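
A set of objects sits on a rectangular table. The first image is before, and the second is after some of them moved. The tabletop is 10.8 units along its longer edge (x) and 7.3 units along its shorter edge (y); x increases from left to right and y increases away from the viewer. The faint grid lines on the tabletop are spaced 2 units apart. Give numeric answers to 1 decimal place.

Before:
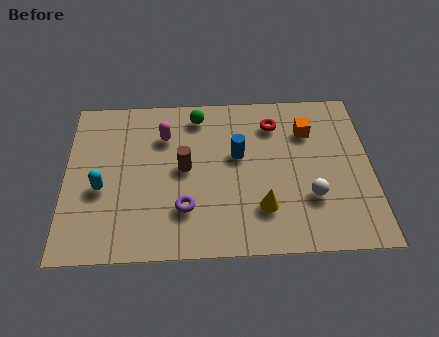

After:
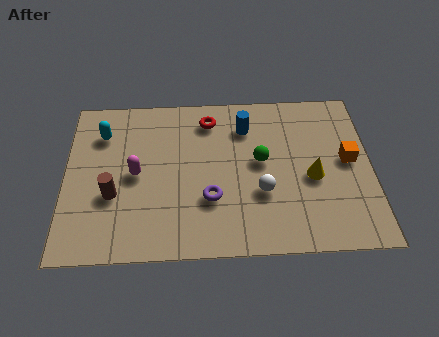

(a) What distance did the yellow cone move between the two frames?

2.2

The yellow cone was near (6.9, 1.9) before and (8.7, 3.2) after, so it travelled √(1.8² + 1.3²) ≈ 2.2 units.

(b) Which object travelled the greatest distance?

the green sphere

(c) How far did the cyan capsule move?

2.5

From (1.3, 3.0) to (1.3, 5.5), the cyan capsule covered √(0.0² + 2.5²) ≈ 2.5 units.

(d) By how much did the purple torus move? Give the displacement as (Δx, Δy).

(0.9, 0.4)

The purple torus started near (4.2, 2.0) and ended near (5.1, 2.4).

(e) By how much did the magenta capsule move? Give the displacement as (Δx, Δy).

(-1.0, -1.7)

The magenta capsule started near (3.5, 5.3) and ended near (2.5, 3.6).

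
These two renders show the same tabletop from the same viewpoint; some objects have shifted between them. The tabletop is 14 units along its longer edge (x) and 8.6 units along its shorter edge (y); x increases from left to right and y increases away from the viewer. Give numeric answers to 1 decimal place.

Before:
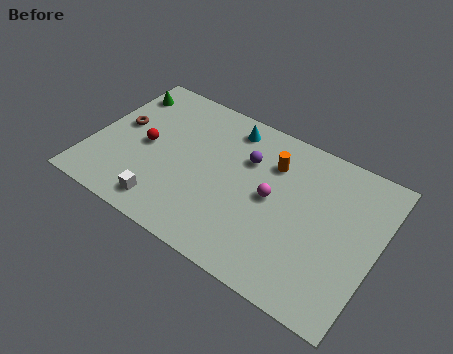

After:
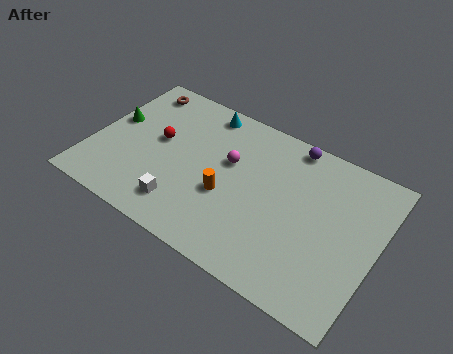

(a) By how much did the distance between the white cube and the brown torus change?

+2.1

The distance was about 4.5 in the first image and 6.6 in the second, so they moved 2.1 units further apart.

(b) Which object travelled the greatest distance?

the orange cylinder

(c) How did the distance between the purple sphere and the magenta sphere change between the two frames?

+1.6

Before: roughly 2.1 units apart; after: 3.7. That's 1.6 units further apart.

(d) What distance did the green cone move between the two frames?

2.0

From (0.9, 6.9) to (0.8, 4.9), the green cone covered √(0.1² + 2.0²) ≈ 2.0 units.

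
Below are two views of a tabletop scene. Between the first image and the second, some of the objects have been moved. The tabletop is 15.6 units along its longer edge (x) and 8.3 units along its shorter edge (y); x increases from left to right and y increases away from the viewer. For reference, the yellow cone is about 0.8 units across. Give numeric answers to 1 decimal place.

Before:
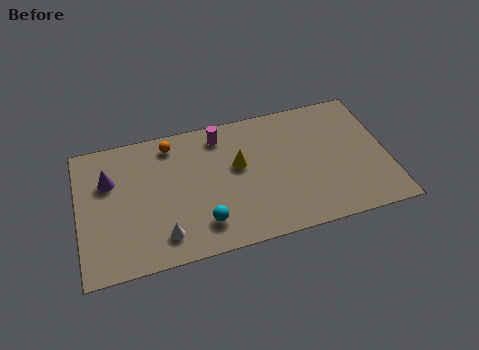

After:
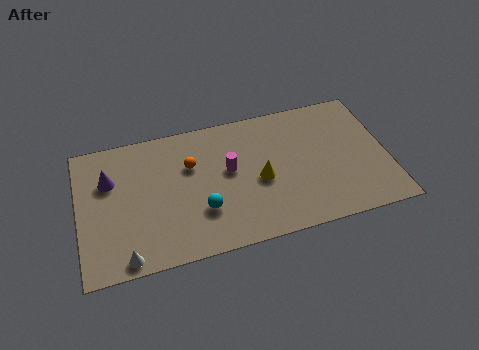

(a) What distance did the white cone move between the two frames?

2.1

The white cone moved from about (4.1, 1.6) to (2.2, 0.8), a distance of √(1.9² + 0.8²) ≈ 2.1.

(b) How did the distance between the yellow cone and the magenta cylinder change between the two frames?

-0.4

The distance was about 2.2 in the first image and 1.8 in the second, so they moved 0.4 units closer together.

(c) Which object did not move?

the purple cone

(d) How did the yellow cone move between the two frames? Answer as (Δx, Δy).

(1.0, -1.2)

The yellow cone started near (8.1, 4.9) and ended near (9.1, 3.7).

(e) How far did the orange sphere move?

1.8

The orange sphere was near (4.8, 7.1) before and (5.7, 5.5) after, so it travelled √(0.9² + 1.6²) ≈ 1.8 units.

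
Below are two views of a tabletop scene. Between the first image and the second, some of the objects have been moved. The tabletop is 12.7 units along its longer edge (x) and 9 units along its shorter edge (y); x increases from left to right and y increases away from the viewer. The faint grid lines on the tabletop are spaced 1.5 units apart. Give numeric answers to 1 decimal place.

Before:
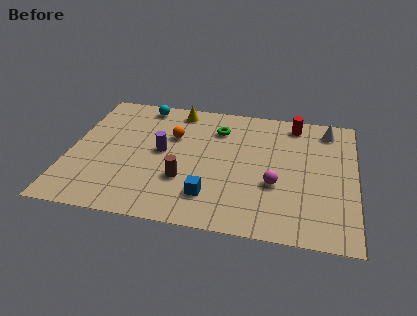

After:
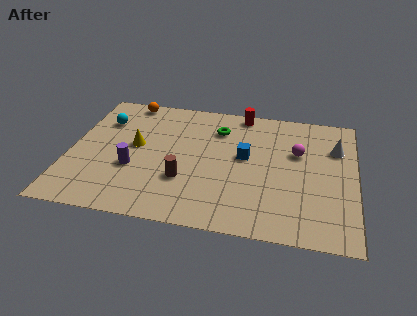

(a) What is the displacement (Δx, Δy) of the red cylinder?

(-2.4, 0.4)

From the two frames, the red cylinder sits at roughly (9.9, 7.8) before and (7.5, 8.2) after.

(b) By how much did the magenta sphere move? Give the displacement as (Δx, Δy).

(0.9, 2.4)

The magenta sphere was at about (9.2, 3.3) and moved to about (10.1, 5.7).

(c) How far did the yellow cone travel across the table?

3.4

The yellow cone was near (4.6, 7.9) before and (2.9, 4.9) after, so it travelled √(1.7² + 3.0²) ≈ 3.4 units.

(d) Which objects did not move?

the brown cylinder and the green torus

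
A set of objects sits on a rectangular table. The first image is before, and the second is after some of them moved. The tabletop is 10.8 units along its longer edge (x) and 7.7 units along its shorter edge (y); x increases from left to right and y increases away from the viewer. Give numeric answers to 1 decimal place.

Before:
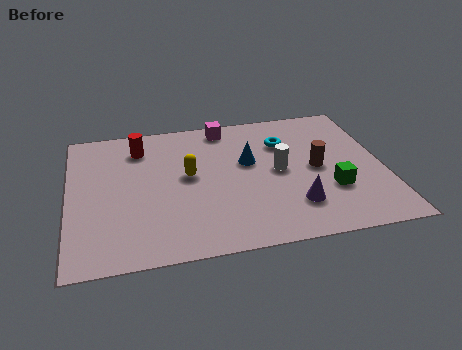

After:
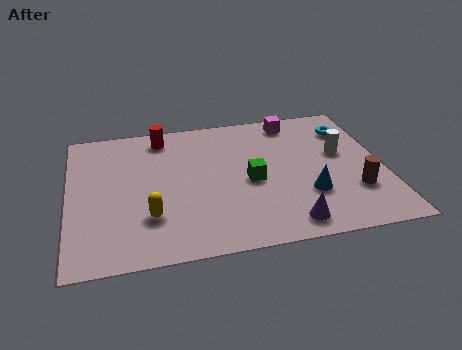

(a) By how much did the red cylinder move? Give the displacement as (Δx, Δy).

(0.8, 0.5)

From the two frames, the red cylinder sits at roughly (2.5, 6.1) before and (3.3, 6.6) after.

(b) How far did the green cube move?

2.9

From (8.9, 2.5) to (6.2, 3.5), the green cube covered √(2.7² + 1.0²) ≈ 2.9 units.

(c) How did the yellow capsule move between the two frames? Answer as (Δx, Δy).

(-1.4, -2.0)

The yellow capsule was at about (4.1, 4.2) and moved to about (2.7, 2.2).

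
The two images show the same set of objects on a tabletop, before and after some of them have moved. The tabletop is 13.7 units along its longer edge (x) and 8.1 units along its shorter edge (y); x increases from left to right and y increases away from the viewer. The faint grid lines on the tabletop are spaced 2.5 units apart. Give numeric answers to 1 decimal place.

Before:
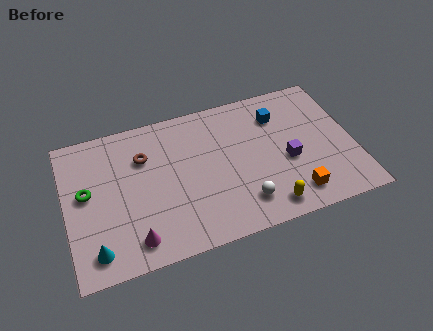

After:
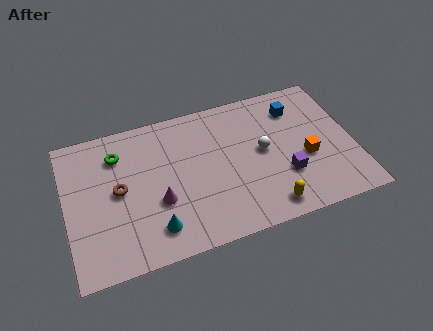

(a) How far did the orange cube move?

2.1

The orange cube moved from about (10.6, 1.4) to (11.4, 3.3), a distance of √(0.8² + 1.9²) ≈ 2.1.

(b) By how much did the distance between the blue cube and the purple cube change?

+1.1

They were about 2.7 units apart before and 3.8 after — 1.1 units further apart.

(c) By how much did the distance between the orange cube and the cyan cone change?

-1.8

They were about 9.4 units apart before and 7.6 after — 1.8 units closer together.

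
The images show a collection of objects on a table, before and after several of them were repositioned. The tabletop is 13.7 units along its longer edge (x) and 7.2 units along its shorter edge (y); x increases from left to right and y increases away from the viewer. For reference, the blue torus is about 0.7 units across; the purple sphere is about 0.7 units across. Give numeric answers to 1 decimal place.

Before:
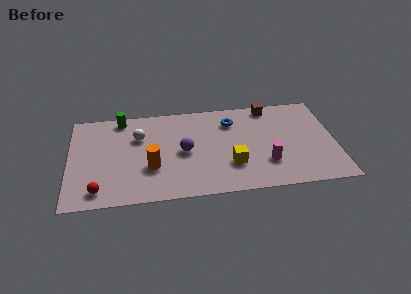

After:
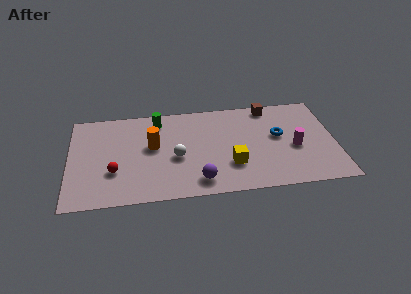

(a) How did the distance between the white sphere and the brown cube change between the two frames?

-1.1

Before: roughly 7.0 units apart; after: 5.9. That's 1.1 units closer together.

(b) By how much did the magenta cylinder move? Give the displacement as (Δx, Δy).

(1.5, 1.0)

From the two frames, the magenta cylinder sits at roughly (10.1, 2.1) before and (11.6, 3.1) after.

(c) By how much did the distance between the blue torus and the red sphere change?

+0.5

They were about 8.2 units apart before and 8.7 after — 0.5 units further apart.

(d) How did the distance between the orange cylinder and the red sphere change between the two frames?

-0.4

They were about 3.0 units apart before and 2.6 after — 0.4 units closer together.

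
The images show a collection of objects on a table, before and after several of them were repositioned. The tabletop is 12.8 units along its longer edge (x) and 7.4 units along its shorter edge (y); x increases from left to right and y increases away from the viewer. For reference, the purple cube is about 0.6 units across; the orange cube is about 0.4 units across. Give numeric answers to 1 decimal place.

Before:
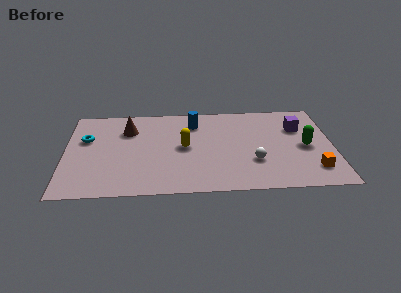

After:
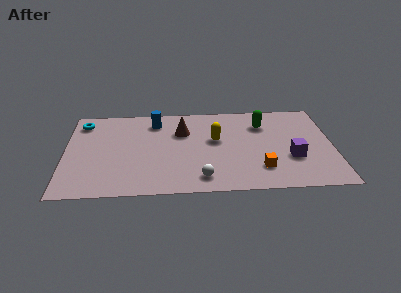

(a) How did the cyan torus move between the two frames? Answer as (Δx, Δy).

(-0.2, 1.4)

From the two frames, the cyan torus sits at roughly (1.0, 4.7) before and (0.8, 6.1) after.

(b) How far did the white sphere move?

2.8

The white sphere moved from about (9.0, 2.4) to (6.5, 1.2), a distance of √(2.5² + 1.2²) ≈ 2.8.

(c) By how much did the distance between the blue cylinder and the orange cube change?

-0.5

Before: roughly 7.0 units apart; after: 6.5. That's 0.5 units closer together.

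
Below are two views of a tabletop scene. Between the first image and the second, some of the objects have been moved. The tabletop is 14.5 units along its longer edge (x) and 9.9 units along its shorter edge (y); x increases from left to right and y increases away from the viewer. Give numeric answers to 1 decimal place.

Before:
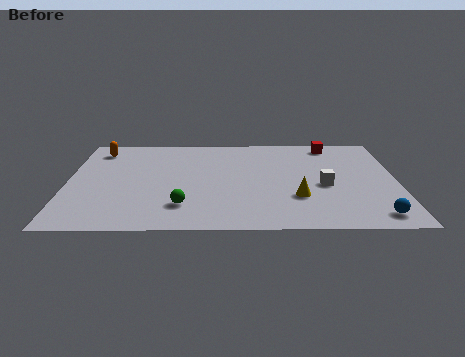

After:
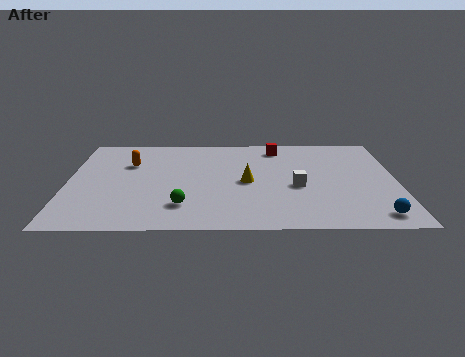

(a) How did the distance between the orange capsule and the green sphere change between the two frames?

-2.0

Before: roughly 7.0 units apart; after: 5.0. That's 2.0 units closer together.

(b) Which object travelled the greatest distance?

the yellow cone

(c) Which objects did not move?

the green sphere and the blue sphere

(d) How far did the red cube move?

2.4

The red cube was near (11.7, 8.7) before and (9.3, 8.4) after, so it travelled √(2.4² + 0.3²) ≈ 2.4 units.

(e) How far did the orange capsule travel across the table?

2.1

The orange capsule was near (1.3, 8.2) before and (2.7, 6.7) after, so it travelled √(1.4² + 1.5²) ≈ 2.1 units.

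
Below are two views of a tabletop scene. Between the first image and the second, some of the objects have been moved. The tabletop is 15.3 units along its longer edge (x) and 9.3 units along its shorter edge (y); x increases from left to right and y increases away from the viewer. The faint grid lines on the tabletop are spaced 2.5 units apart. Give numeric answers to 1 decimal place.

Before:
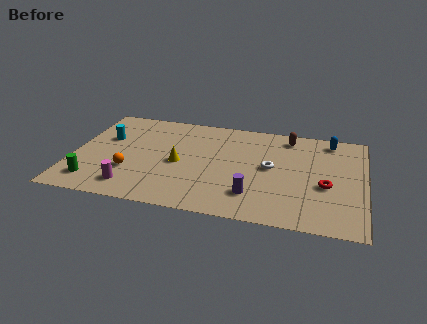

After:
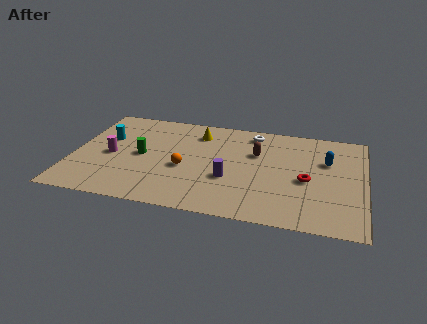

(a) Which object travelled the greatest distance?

the green cylinder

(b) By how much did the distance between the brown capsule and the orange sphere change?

-5.2

Before: roughly 9.5 units apart; after: 4.3. That's 5.2 units closer together.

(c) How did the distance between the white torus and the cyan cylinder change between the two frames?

-0.9

The distance was about 8.9 in the first image and 8.0 in the second, so they moved 0.9 units closer together.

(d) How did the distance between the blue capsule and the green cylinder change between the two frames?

-3.9

They were about 13.7 units apart before and 9.8 after — 3.9 units closer together.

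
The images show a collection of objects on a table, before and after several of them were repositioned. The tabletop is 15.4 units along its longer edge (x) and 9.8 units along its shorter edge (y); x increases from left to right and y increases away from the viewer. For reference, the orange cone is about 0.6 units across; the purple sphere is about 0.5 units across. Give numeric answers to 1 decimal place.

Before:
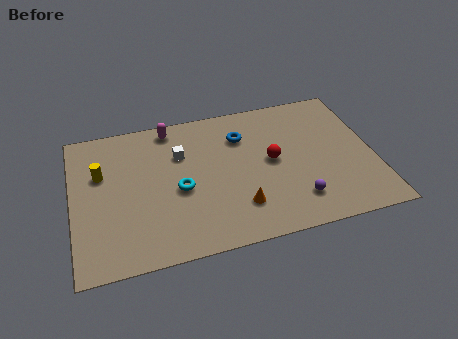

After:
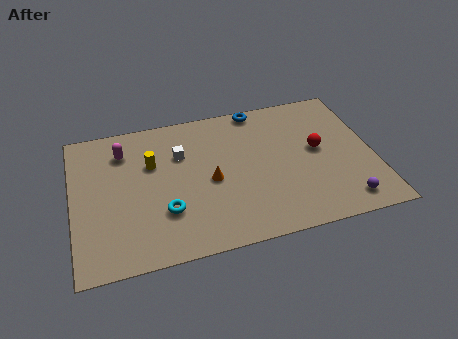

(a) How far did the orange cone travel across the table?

2.5

From (8.3, 2.4) to (7.0, 4.5), the orange cone covered √(1.3² + 2.1²) ≈ 2.5 units.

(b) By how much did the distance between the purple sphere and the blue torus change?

+2.9

They were about 5.6 units apart before and 8.5 after — 2.9 units further apart.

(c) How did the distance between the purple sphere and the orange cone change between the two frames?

+4.4

Before: roughly 2.9 units apart; after: 7.3. That's 4.4 units further apart.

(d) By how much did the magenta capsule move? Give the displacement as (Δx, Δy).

(-2.5, -1.1)

The magenta capsule started near (5.2, 8.7) and ended near (2.7, 7.6).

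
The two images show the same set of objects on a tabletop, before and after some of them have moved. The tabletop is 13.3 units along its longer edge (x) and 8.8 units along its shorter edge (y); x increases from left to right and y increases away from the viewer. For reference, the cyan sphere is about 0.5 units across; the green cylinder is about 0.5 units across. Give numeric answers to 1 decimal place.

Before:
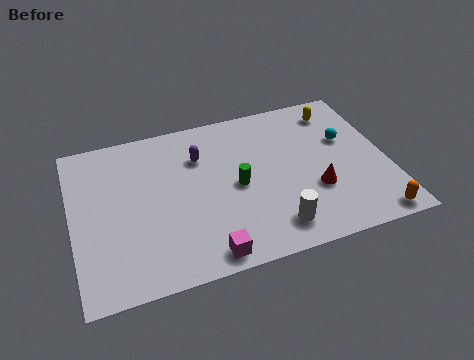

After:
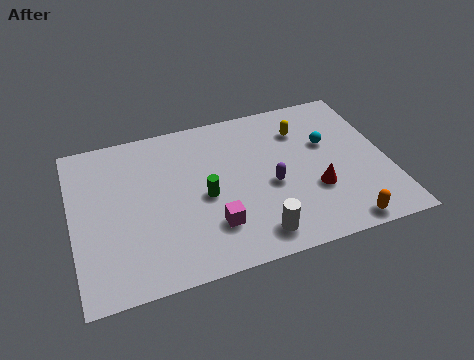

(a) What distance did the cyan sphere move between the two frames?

0.8

The cyan sphere was near (11.7, 5.5) before and (10.9, 5.5) after, so it travelled √(0.8² + 0.0²) ≈ 0.8 units.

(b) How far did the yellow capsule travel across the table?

1.7

From (11.5, 7.3) to (9.9, 6.6), the yellow capsule covered √(1.6² + 0.7²) ≈ 1.7 units.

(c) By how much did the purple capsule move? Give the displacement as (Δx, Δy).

(2.8, -2.5)

From the two frames, the purple capsule sits at roughly (5.5, 6.3) before and (8.3, 3.8) after.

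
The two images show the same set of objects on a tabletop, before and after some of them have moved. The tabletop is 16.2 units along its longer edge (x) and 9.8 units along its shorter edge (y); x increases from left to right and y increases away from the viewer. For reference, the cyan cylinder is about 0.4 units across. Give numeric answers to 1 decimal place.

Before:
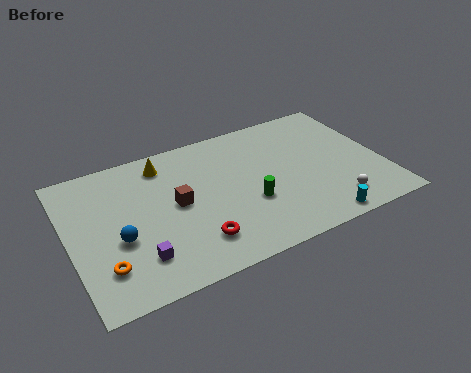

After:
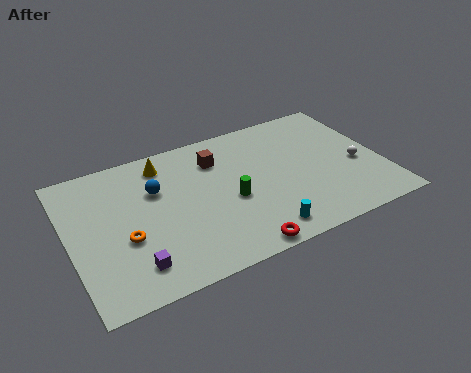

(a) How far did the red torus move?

2.4

The red torus moved from about (6.1, 2.2) to (8.1, 0.8), a distance of √(2.0² + 1.4²) ≈ 2.4.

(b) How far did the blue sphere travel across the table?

3.4

The blue sphere moved from about (2.4, 3.9) to (4.6, 6.5), a distance of √(2.2² + 2.6²) ≈ 3.4.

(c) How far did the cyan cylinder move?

2.9

From (12.3, 0.9) to (9.4, 1.4), the cyan cylinder covered √(2.9² + 0.5²) ≈ 2.9 units.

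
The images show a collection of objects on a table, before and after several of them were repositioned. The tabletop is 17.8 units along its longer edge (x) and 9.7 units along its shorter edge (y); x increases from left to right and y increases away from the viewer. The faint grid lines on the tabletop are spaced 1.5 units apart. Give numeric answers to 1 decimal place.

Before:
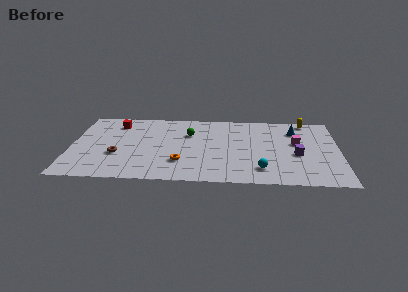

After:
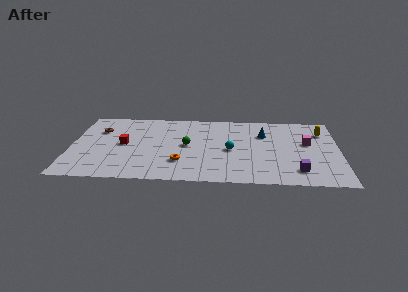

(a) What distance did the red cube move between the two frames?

3.0

The red cube was near (2.9, 7.8) before and (3.5, 4.9) after, so it travelled √(0.6² + 2.9²) ≈ 3.0 units.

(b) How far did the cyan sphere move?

3.2

The cyan sphere moved from about (12.6, 2.0) to (10.6, 4.5), a distance of √(2.0² + 2.5²) ≈ 3.2.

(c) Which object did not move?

the orange torus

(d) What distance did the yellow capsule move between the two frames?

1.8

The yellow capsule was near (15.7, 8.8) before and (16.7, 7.3) after, so it travelled √(1.0² + 1.5²) ≈ 1.8 units.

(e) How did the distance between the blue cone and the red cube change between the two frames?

-2.5

They were about 12.0 units apart before and 9.5 after — 2.5 units closer together.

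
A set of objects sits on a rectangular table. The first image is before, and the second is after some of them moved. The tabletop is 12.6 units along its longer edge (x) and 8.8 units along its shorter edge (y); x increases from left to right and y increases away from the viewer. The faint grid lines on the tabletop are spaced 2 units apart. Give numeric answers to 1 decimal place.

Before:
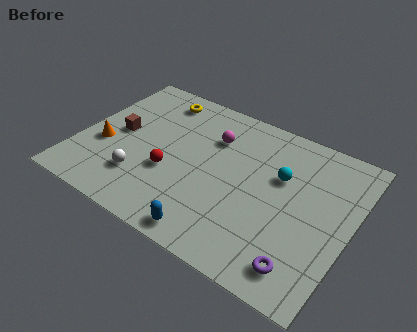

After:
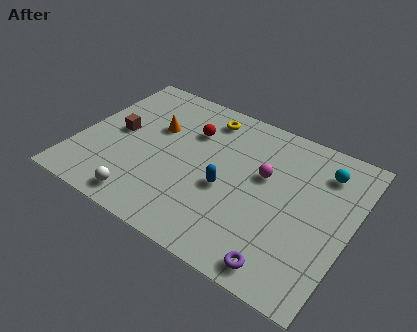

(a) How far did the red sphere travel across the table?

2.9

The red sphere was near (4.4, 3.3) before and (4.9, 6.2) after, so it travelled √(0.5² + 2.9²) ≈ 2.9 units.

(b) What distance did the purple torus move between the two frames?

0.9

The purple torus was near (10.9, 1.4) before and (10.1, 1.0) after, so it travelled √(0.8² + 0.4²) ≈ 0.9 units.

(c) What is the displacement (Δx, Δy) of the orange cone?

(2.1, 2.2)

From the two frames, the orange cone sits at roughly (1.2, 3.4) before and (3.3, 5.6) after.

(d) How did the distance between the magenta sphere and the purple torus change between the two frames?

-2.4

The distance was about 7.0 in the first image and 4.6 in the second, so they moved 2.4 units closer together.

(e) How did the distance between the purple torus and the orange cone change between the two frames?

-1.7

They were about 9.9 units apart before and 8.2 after — 1.7 units closer together.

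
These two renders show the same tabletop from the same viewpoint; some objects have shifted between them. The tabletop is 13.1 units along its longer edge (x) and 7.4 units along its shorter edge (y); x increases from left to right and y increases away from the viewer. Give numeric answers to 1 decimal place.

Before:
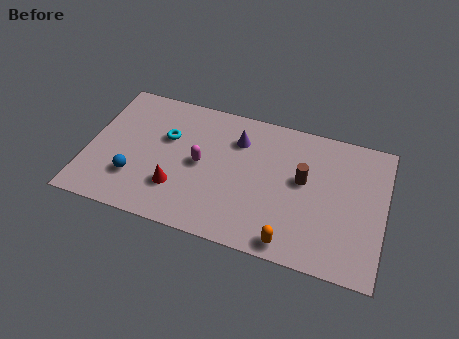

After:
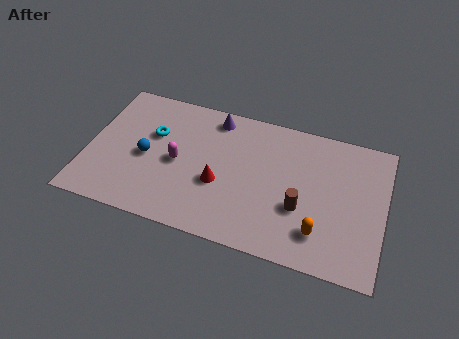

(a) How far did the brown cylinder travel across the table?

1.5

The brown cylinder was near (9.5, 4.2) before and (9.5, 2.7) after, so it travelled √(0.0² + 1.5²) ≈ 1.5 units.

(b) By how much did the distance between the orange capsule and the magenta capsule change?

+1.5

Before: roughly 5.1 units apart; after: 6.6. That's 1.5 units further apart.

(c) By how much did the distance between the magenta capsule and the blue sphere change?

-1.8

The distance was about 3.2 in the first image and 1.4 in the second, so they moved 1.8 units closer together.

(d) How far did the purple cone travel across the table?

1.4

From (6.5, 5.5) to (5.4, 6.4), the purple cone covered √(1.1² + 0.9²) ≈ 1.4 units.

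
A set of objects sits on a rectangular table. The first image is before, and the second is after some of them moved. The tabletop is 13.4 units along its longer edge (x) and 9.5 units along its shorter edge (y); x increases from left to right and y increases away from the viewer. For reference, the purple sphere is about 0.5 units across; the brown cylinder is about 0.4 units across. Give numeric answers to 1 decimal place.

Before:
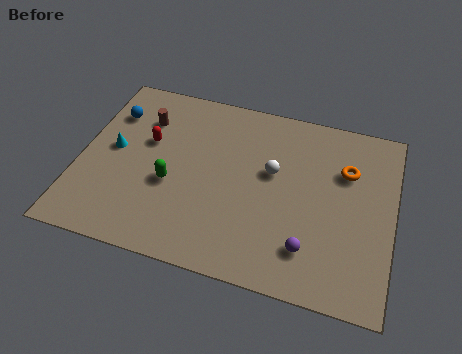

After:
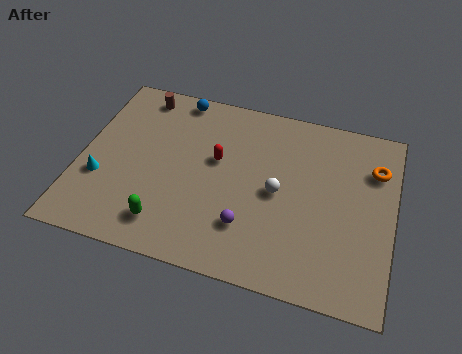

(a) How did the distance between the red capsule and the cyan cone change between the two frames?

+3.7

They were about 1.6 units apart before and 5.3 after — 3.7 units further apart.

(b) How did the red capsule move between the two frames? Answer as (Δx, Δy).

(3.0, -0.2)

The red capsule was at about (2.8, 5.8) and moved to about (5.8, 5.6).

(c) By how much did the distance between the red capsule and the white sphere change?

-2.5

Before: roughly 5.4 units apart; after: 2.9. That's 2.5 units closer together.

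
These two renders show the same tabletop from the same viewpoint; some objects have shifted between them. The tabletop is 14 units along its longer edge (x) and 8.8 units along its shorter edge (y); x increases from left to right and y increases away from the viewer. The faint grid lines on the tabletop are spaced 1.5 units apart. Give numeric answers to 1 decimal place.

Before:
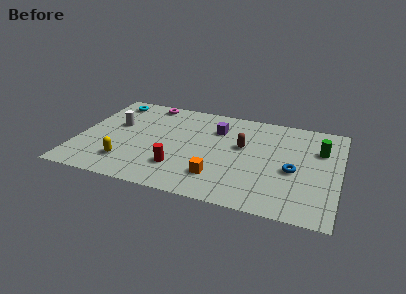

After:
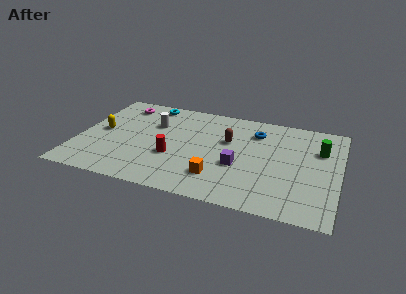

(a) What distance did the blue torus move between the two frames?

3.6

The blue torus was near (11.6, 3.8) before and (9.4, 6.7) after, so it travelled √(2.2² + 2.9²) ≈ 3.6 units.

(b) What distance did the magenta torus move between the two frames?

1.5

The magenta torus moved from about (3.4, 7.9) to (2.0, 7.3), a distance of √(1.4² + 0.6²) ≈ 1.5.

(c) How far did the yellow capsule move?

3.0

From (2.8, 2.0) to (1.2, 4.5), the yellow capsule covered √(1.6² + 2.5²) ≈ 3.0 units.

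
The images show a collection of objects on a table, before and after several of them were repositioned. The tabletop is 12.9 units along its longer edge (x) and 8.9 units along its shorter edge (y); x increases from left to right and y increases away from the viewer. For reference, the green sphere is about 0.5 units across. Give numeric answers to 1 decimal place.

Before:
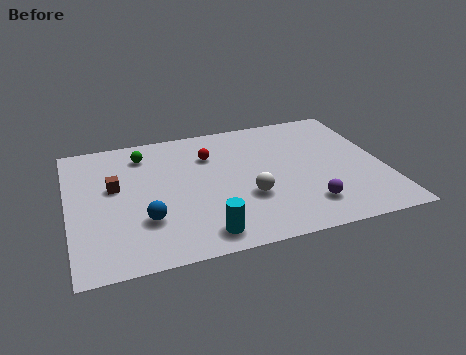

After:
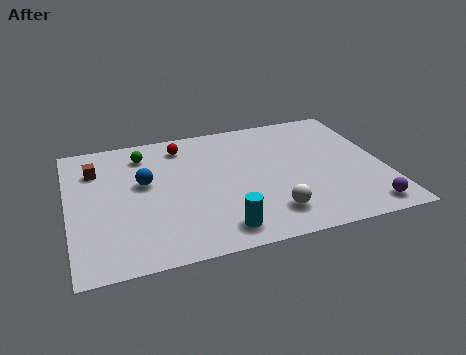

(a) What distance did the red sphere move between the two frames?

1.5

The red sphere was near (5.9, 6.4) before and (4.8, 7.4) after, so it travelled √(1.1² + 1.0²) ≈ 1.5 units.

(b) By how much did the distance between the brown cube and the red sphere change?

-0.5

They were about 4.2 units apart before and 3.7 after — 0.5 units closer together.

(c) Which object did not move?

the green sphere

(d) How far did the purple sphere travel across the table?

2.4

The purple sphere was near (9.5, 1.9) before and (11.8, 1.1) after, so it travelled √(2.3² + 0.8²) ≈ 2.4 units.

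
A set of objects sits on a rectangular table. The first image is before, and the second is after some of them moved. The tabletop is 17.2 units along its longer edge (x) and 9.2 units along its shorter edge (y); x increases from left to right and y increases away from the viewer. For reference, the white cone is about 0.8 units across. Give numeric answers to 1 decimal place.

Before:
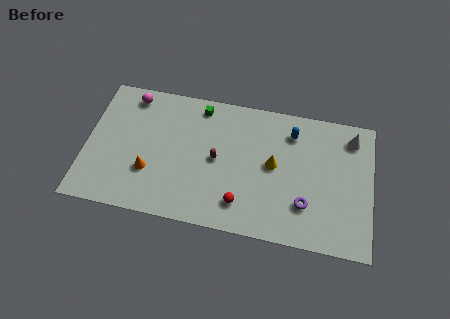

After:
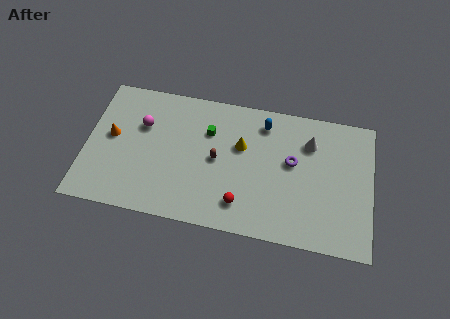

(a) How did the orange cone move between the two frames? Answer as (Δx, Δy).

(-2.4, 2.0)

The orange cone was at about (3.9, 3.0) and moved to about (1.5, 5.0).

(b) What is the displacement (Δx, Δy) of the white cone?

(-2.5, -0.8)

The white cone was at about (15.9, 7.6) and moved to about (13.4, 6.8).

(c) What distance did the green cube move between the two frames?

1.7

From (6.7, 8.0) to (7.3, 6.4), the green cube covered √(0.6² + 1.6²) ≈ 1.7 units.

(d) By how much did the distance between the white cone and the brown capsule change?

-2.6

They were about 8.5 units apart before and 5.9 after — 2.6 units closer together.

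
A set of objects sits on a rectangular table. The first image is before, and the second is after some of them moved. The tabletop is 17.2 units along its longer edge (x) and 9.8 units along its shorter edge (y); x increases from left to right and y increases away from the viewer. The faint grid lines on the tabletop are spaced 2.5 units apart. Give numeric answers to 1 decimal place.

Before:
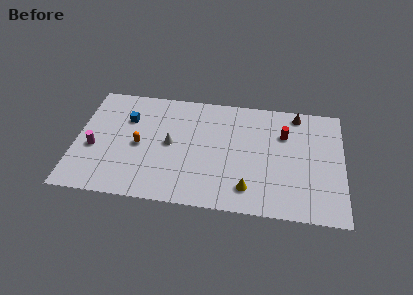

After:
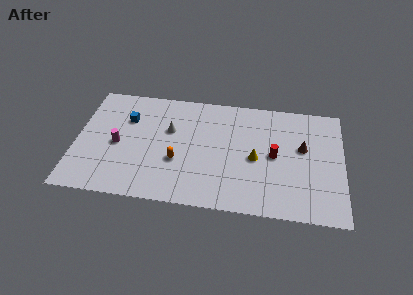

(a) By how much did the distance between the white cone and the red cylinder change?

-0.6

Before: roughly 7.5 units apart; after: 6.9. That's 0.6 units closer together.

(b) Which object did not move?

the blue cube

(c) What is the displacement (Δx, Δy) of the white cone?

(-0.1, 1.2)

From the two frames, the white cone sits at roughly (6.1, 5.0) before and (6.0, 6.2) after.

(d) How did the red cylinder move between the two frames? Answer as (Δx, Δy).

(-0.6, -1.9)

The red cylinder was at about (13.4, 6.8) and moved to about (12.8, 4.9).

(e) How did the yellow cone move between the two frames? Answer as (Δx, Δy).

(0.4, 2.6)

From the two frames, the yellow cone sits at roughly (11.2, 1.9) before and (11.6, 4.5) after.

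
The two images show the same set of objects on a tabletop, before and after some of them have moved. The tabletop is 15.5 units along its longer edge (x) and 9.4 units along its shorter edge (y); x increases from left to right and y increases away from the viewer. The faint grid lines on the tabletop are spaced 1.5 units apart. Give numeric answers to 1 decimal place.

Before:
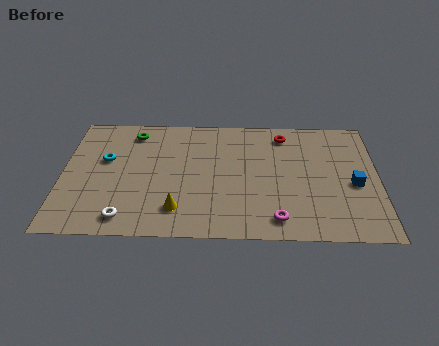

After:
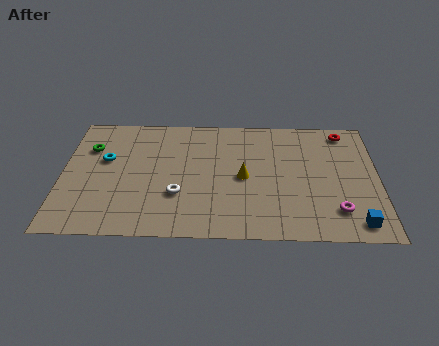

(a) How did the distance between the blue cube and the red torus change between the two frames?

+1.9

They were about 5.1 units apart before and 7.0 after — 1.9 units further apart.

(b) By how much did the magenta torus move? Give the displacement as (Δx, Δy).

(2.9, 0.7)

The magenta torus was at about (10.5, 1.4) and moved to about (13.4, 2.1).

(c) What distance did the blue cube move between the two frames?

2.9

The blue cube was near (14.3, 4.1) before and (14.3, 1.2) after, so it travelled √(0.0² + 2.9²) ≈ 2.9 units.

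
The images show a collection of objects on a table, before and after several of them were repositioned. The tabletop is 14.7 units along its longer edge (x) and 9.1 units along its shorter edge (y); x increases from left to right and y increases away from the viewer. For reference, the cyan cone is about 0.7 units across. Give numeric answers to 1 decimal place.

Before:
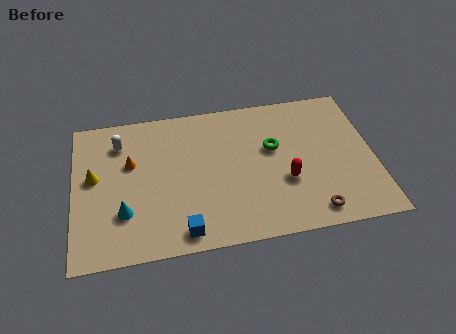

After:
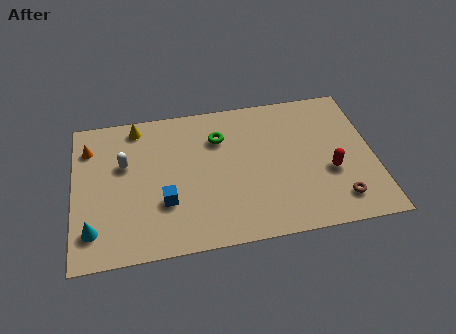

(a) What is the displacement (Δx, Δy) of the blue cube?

(-0.8, 1.9)

The blue cube was at about (5.2, 1.1) and moved to about (4.4, 3.0).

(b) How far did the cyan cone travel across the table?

1.7

From (2.4, 2.7) to (0.9, 1.9), the cyan cone covered √(1.5² + 0.8²) ≈ 1.7 units.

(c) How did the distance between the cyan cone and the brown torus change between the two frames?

+2.7

The distance was about 9.2 in the first image and 11.9 in the second, so they moved 2.7 units further apart.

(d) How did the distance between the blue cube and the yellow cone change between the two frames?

-0.7

The distance was about 5.8 in the first image and 5.1 in the second, so they moved 0.7 units closer together.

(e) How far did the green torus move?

2.8

From (9.8, 5.5) to (7.2, 6.6), the green torus covered √(2.6² + 1.1²) ≈ 2.8 units.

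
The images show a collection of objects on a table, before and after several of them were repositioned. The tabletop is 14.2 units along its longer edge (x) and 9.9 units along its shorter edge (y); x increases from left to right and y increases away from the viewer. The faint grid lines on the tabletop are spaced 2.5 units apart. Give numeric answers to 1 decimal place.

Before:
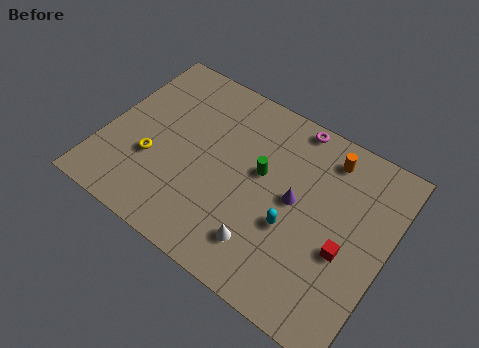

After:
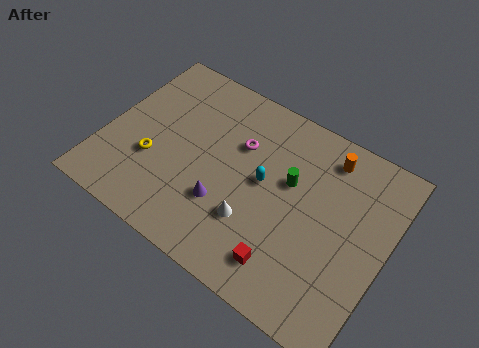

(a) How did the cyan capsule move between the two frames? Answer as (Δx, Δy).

(-1.7, 1.5)

The cyan capsule was at about (9.7, 3.8) and moved to about (8.0, 5.3).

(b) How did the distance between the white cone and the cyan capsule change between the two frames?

+0.3

They were about 2.0 units apart before and 2.3 after — 0.3 units further apart.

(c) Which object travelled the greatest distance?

the purple cone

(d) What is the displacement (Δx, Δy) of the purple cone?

(-3.2, -2.1)

The purple cone was at about (9.6, 5.2) and moved to about (6.4, 3.1).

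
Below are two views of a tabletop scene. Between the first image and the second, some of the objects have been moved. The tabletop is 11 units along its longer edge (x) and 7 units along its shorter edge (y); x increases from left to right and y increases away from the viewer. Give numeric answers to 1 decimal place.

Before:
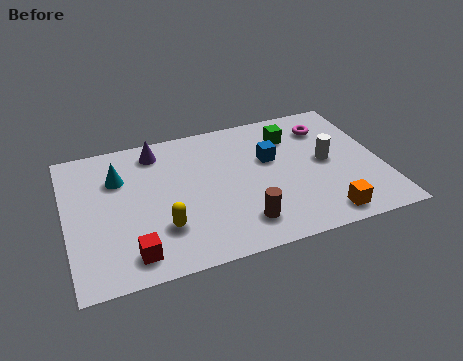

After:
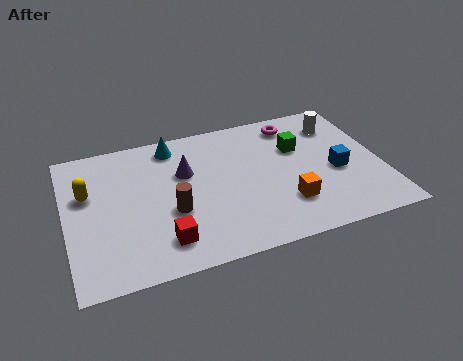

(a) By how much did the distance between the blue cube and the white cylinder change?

+0.4

The distance was about 2.0 in the first image and 2.4 in the second, so they moved 0.4 units further apart.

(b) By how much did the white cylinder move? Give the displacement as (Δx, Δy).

(0.6, 1.8)

The white cylinder was at about (9.1, 3.6) and moved to about (9.7, 5.4).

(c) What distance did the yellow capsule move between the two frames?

3.4

The yellow capsule was near (3.2, 2.0) before and (0.8, 4.4) after, so it travelled √(2.4² + 2.4²) ≈ 3.4 units.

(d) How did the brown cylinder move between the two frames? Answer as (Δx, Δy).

(-2.3, 1.3)

From the two frames, the brown cylinder sits at roughly (5.9, 1.4) before and (3.6, 2.7) after.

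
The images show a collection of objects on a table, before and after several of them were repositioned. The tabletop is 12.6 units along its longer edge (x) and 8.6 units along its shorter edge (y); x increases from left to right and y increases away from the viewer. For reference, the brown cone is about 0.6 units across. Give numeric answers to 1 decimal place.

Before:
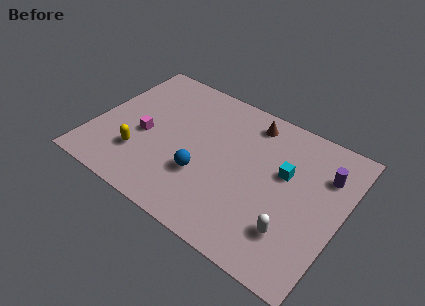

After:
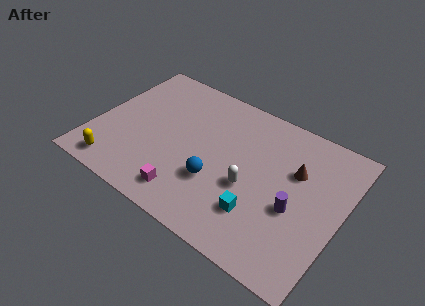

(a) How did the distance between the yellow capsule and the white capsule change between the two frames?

-1.0

They were about 7.9 units apart before and 6.9 after — 1.0 units closer together.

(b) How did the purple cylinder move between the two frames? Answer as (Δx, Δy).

(-1.1, -2.7)

The purple cylinder was at about (11.5, 6.2) and moved to about (10.4, 3.5).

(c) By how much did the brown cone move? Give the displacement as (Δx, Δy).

(2.6, -1.7)

The brown cone started near (7.5, 7.3) and ended near (10.1, 5.6).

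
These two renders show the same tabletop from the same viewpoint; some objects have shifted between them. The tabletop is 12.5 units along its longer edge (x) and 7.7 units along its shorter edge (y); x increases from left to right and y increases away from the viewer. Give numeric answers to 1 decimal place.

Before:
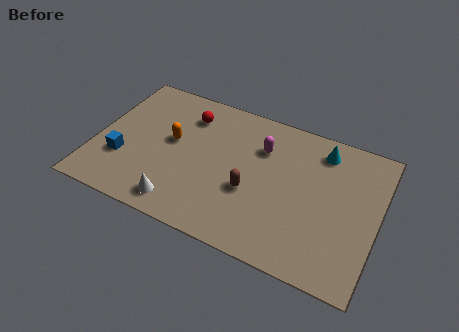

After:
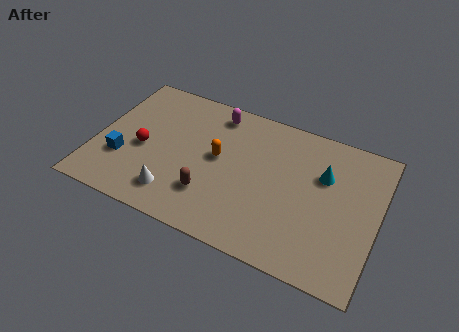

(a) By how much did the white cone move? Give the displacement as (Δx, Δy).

(-0.3, 0.4)

The white cone started near (4.1, 1.1) and ended near (3.8, 1.5).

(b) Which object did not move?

the blue cube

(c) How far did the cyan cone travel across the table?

1.3

The cyan cone moved from about (9.8, 6.4) to (10.0, 5.1), a distance of √(0.2² + 1.3²) ≈ 1.3.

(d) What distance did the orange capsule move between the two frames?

2.1

The orange capsule moved from about (3.3, 4.3) to (5.4, 4.2), a distance of √(2.1² + 0.1²) ≈ 2.1.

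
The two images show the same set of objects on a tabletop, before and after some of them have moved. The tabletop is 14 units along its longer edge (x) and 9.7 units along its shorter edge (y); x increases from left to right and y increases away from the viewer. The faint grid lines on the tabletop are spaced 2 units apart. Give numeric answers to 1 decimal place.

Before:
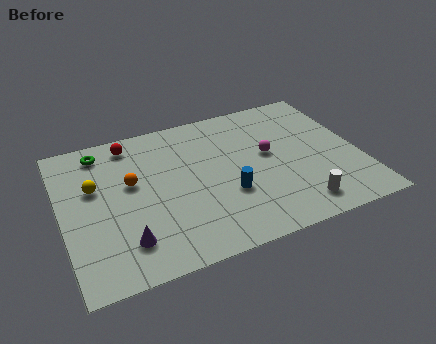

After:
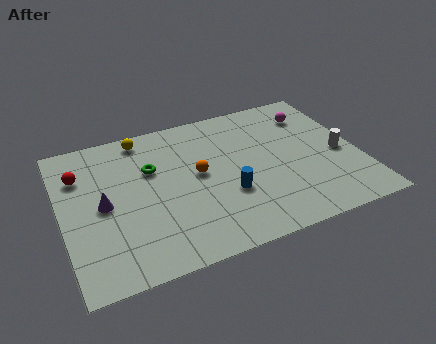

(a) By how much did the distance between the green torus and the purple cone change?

-3.3

They were about 6.2 units apart before and 2.9 after — 3.3 units closer together.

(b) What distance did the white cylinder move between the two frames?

3.7

From (10.7, 1.5) to (13.1, 4.3), the white cylinder covered √(2.4² + 2.8²) ≈ 3.7 units.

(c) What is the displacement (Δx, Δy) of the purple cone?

(-0.8, 2.6)

The purple cone started near (2.7, 2.1) and ended near (1.9, 4.7).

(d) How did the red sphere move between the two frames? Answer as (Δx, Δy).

(-2.5, -1.4)

The red sphere was at about (3.5, 8.4) and moved to about (1.0, 7.0).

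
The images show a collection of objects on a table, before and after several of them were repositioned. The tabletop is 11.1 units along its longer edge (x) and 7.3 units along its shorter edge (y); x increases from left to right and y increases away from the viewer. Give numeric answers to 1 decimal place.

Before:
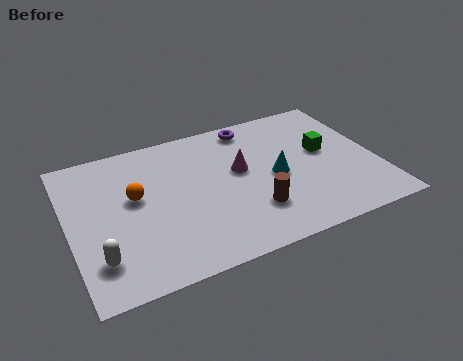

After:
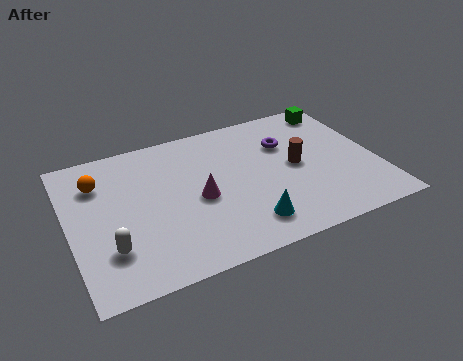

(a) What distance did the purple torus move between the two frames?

1.8

The purple torus was near (6.9, 6.4) before and (8.0, 5.0) after, so it travelled √(1.1² + 1.4²) ≈ 1.8 units.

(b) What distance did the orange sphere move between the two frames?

1.7

The orange sphere was near (2.4, 4.2) before and (1.2, 5.4) after, so it travelled √(1.2² + 1.2²) ≈ 1.7 units.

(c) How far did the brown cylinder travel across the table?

2.5

The brown cylinder moved from about (6.4, 2.0) to (8.2, 3.7), a distance of √(1.8² + 1.7²) ≈ 2.5.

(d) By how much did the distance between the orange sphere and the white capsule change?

+0.5

They were about 2.9 units apart before and 3.4 after — 0.5 units further apart.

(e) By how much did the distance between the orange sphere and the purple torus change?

+1.8

Before: roughly 5.0 units apart; after: 6.8. That's 1.8 units further apart.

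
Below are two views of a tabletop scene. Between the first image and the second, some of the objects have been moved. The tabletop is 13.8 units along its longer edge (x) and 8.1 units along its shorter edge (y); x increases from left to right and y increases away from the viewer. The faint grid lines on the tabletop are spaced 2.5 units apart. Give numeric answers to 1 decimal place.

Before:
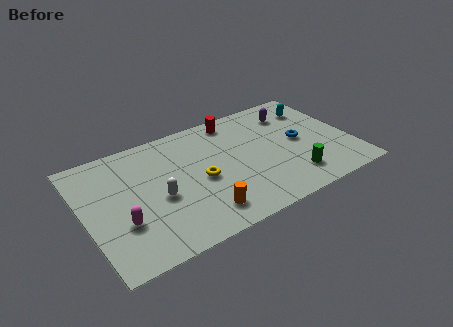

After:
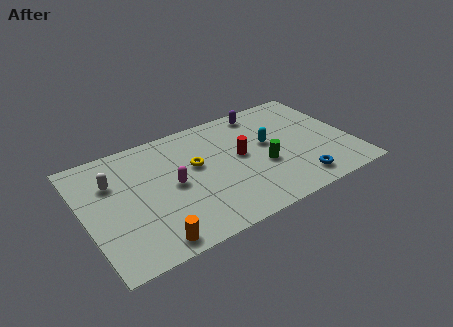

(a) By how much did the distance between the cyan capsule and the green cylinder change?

-3.4

They were about 4.9 units apart before and 1.5 after — 3.4 units closer together.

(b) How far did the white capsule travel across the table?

3.0

From (3.7, 3.5) to (1.6, 5.6), the white capsule covered √(2.1² + 2.1²) ≈ 3.0 units.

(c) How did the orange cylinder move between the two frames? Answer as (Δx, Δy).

(-2.7, -0.6)

From the two frames, the orange cylinder sits at roughly (5.6, 1.5) before and (2.9, 0.9) after.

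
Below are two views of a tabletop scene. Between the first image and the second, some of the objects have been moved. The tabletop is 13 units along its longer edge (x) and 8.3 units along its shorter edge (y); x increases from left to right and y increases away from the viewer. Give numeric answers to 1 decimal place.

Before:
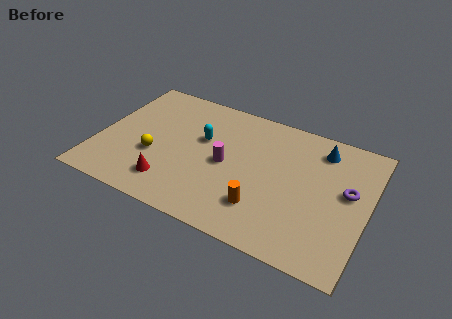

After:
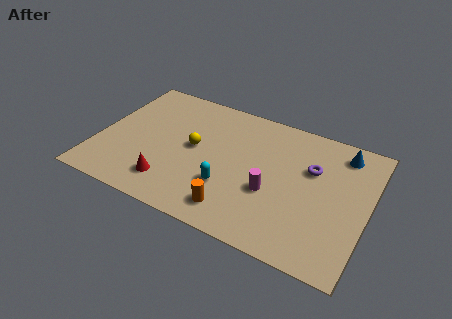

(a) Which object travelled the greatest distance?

the cyan capsule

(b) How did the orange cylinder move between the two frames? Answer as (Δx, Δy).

(-1.2, -0.7)

From the two frames, the orange cylinder sits at roughly (8.2, 2.1) before and (7.0, 1.4) after.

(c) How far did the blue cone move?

1.0

From (10.5, 6.8) to (11.5, 7.0), the blue cone covered √(1.0² + 0.2²) ≈ 1.0 units.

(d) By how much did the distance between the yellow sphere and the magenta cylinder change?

+0.6

Before: roughly 3.5 units apart; after: 4.1. That's 0.6 units further apart.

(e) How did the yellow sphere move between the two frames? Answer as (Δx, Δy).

(1.8, 1.3)

The yellow sphere was at about (2.8, 3.1) and moved to about (4.6, 4.4).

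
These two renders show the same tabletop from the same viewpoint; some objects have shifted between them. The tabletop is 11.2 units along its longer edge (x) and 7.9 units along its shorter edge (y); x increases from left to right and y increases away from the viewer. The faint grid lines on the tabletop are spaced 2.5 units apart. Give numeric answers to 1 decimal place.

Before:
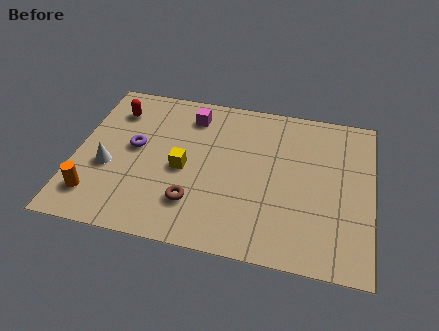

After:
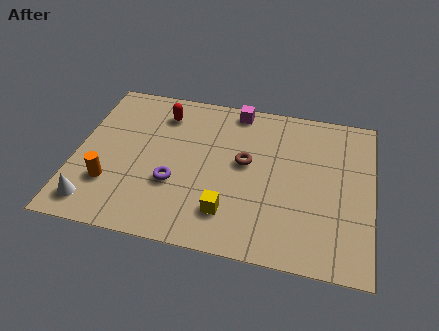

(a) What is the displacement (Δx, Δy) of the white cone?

(-0.4, -1.9)

The white cone started near (1.3, 3.1) and ended near (0.9, 1.2).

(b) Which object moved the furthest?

the brown torus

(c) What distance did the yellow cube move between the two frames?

2.5

From (4.1, 3.6) to (5.9, 1.8), the yellow cube covered √(1.8² + 1.8²) ≈ 2.5 units.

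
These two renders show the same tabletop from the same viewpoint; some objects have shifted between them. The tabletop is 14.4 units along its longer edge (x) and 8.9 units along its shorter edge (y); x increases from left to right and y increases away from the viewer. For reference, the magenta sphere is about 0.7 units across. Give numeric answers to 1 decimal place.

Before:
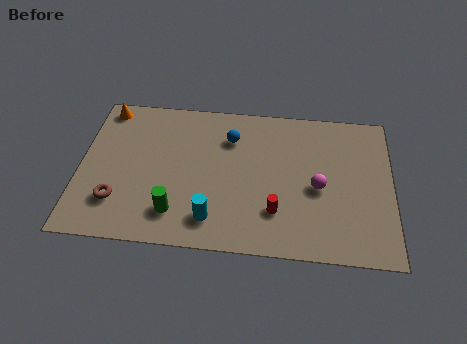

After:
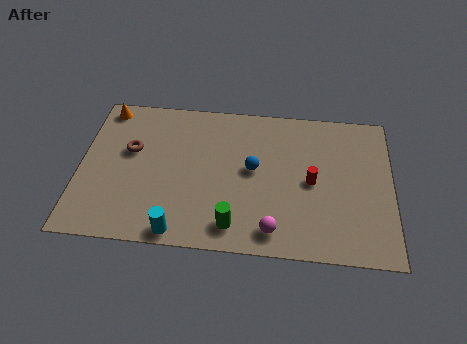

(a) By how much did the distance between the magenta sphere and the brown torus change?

-1.5

The distance was about 9.4 in the first image and 7.9 in the second, so they moved 1.5 units closer together.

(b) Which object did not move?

the orange cone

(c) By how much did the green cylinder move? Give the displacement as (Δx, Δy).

(2.7, -0.5)

From the two frames, the green cylinder sits at roughly (4.5, 1.9) before and (7.2, 1.4) after.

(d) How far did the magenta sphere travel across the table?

3.4

From (11.0, 4.0) to (9.0, 1.3), the magenta sphere covered √(2.0² + 2.7²) ≈ 3.4 units.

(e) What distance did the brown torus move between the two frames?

3.1

The brown torus was near (1.8, 2.3) before and (2.3, 5.4) after, so it travelled √(0.5² + 3.1²) ≈ 3.1 units.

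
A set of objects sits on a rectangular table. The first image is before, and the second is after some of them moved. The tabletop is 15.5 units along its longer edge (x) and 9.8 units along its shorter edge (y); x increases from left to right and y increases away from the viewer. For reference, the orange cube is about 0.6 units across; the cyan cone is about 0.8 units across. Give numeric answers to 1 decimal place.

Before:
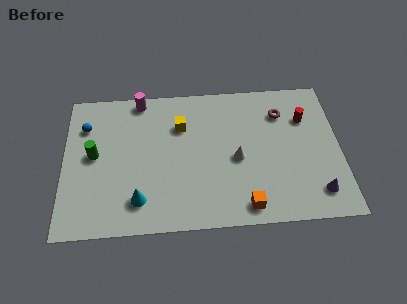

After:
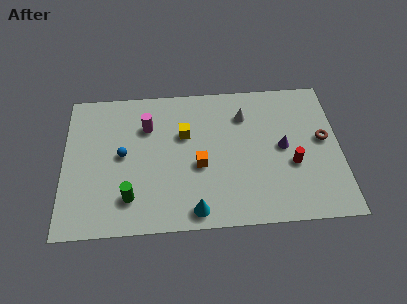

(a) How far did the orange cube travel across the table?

3.8

The orange cube was near (10.1, 1.2) before and (7.6, 4.1) after, so it travelled √(2.5² + 2.9²) ≈ 3.8 units.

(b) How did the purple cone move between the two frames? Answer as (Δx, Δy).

(-1.8, 3.2)

The purple cone was at about (14.1, 1.8) and moved to about (12.3, 5.0).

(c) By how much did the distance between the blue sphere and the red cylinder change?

-2.8

Before: roughly 12.4 units apart; after: 9.6. That's 2.8 units closer together.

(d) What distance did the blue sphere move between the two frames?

3.0

The blue sphere was near (1.2, 7.2) before and (3.3, 5.1) after, so it travelled √(2.1² + 2.1²) ≈ 3.0 units.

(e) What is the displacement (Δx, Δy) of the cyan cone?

(3.1, -0.9)

The cyan cone started near (4.2, 2.0) and ended near (7.3, 1.1).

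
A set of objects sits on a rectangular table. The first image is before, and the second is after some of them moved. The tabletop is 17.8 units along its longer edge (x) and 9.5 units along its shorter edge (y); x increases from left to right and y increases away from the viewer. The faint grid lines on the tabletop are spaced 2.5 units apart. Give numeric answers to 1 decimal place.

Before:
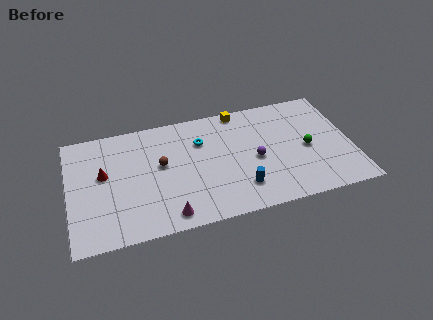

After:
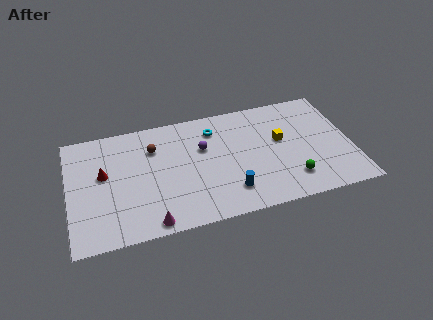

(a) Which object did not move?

the red cone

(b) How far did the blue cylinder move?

0.7

From (10.6, 2.2) to (9.9, 2.1), the blue cylinder covered √(0.7² + 0.1²) ≈ 0.7 units.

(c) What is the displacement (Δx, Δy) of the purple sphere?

(-3.2, 1.8)

From the two frames, the purple sphere sits at roughly (11.7, 4.3) before and (8.5, 6.1) after.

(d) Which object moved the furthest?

the yellow cube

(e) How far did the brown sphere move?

1.6

From (5.8, 5.4) to (5.4, 6.9), the brown sphere covered √(0.4² + 1.5²) ≈ 1.6 units.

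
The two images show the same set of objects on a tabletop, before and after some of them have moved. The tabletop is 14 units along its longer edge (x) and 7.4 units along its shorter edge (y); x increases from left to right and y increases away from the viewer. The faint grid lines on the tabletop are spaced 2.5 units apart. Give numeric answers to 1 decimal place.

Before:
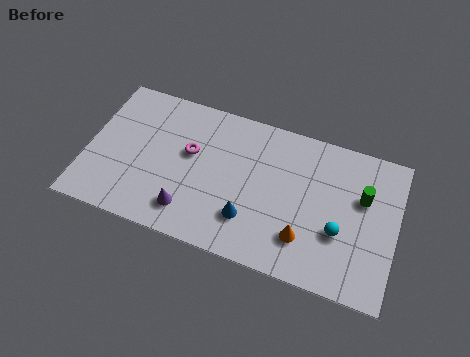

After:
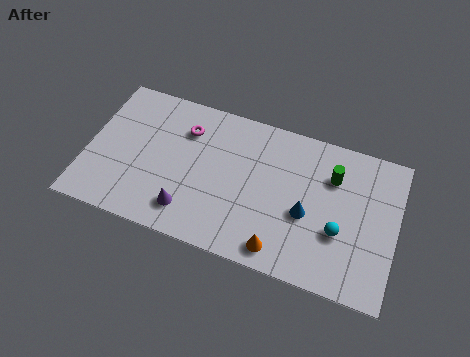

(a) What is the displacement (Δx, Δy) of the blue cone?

(2.5, 1.1)

From the two frames, the blue cone sits at roughly (7.5, 2.0) before and (10.0, 3.1) after.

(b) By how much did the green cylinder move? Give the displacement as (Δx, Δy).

(-1.4, 0.6)

The green cylinder started near (12.4, 4.7) and ended near (11.0, 5.3).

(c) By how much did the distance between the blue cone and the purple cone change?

+2.7

They were about 2.7 units apart before and 5.4 after — 2.7 units further apart.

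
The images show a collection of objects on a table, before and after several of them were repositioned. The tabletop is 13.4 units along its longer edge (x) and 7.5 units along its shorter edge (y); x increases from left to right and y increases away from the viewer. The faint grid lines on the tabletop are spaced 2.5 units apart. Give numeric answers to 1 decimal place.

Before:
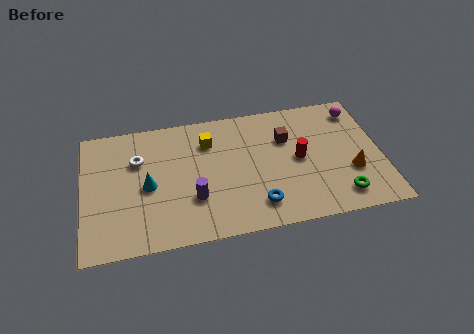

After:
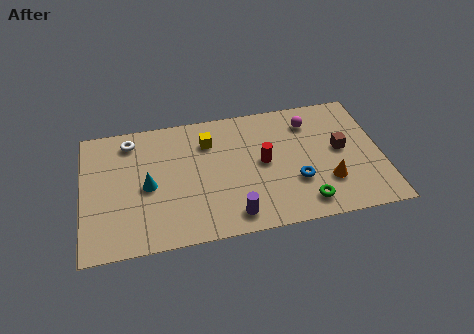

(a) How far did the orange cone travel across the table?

1.2

The orange cone was near (12.0, 2.6) before and (10.9, 2.2) after, so it travelled √(1.1² + 0.4²) ≈ 1.2 units.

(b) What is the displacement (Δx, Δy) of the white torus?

(-0.3, 1.2)

The white torus started near (2.5, 5.1) and ended near (2.2, 6.3).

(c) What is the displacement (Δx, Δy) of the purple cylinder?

(1.7, -1.3)

From the two frames, the purple cylinder sits at roughly (4.9, 2.4) before and (6.6, 1.1) after.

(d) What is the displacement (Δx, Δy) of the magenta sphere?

(-2.2, -0.3)

The magenta sphere started near (12.5, 6.2) and ended near (10.3, 5.9).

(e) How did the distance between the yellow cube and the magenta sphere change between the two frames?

-2.2

Before: roughly 6.8 units apart; after: 4.6. That's 2.2 units closer together.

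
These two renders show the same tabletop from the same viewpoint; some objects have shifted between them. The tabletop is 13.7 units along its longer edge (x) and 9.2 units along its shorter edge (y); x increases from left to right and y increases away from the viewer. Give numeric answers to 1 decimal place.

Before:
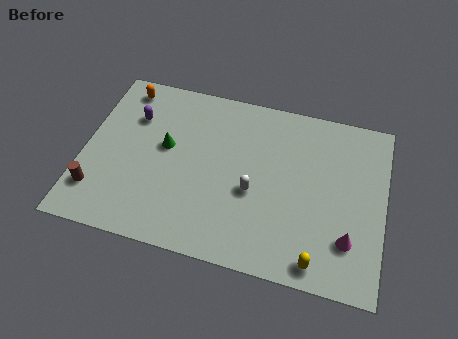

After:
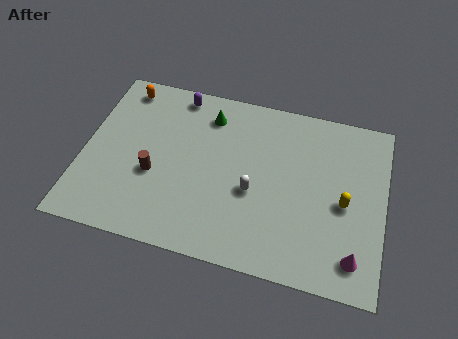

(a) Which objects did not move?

the orange capsule and the white capsule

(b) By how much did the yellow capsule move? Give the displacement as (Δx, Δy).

(1.0, 3.2)

The yellow capsule started near (10.9, 1.0) and ended near (11.9, 4.2).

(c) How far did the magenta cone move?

0.9

From (12.2, 2.4) to (12.5, 1.6), the magenta cone covered √(0.3² + 0.8²) ≈ 0.9 units.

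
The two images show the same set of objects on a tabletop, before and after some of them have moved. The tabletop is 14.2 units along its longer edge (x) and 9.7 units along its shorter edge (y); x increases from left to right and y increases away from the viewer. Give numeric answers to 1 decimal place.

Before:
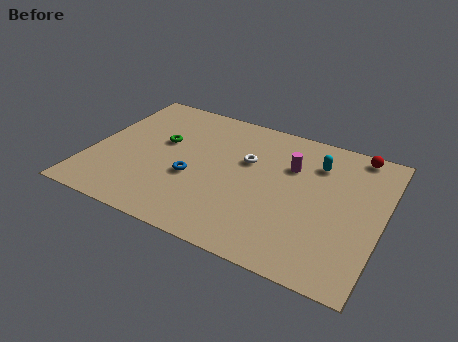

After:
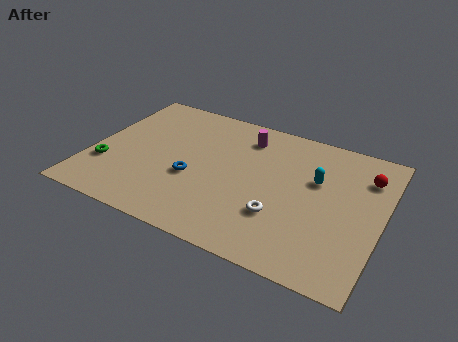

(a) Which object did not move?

the blue torus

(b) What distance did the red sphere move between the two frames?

1.6

From (12.6, 8.8) to (13.2, 7.3), the red sphere covered √(0.6² + 1.5²) ≈ 1.6 units.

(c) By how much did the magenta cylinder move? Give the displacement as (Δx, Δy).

(-2.4, 1.2)

The magenta cylinder started near (9.6, 6.6) and ended near (7.2, 7.8).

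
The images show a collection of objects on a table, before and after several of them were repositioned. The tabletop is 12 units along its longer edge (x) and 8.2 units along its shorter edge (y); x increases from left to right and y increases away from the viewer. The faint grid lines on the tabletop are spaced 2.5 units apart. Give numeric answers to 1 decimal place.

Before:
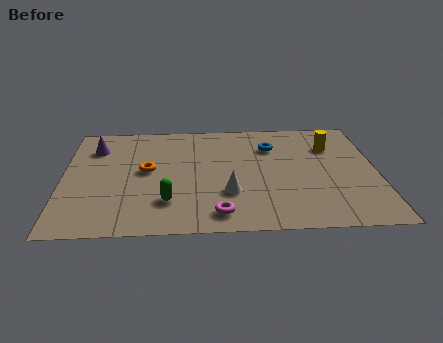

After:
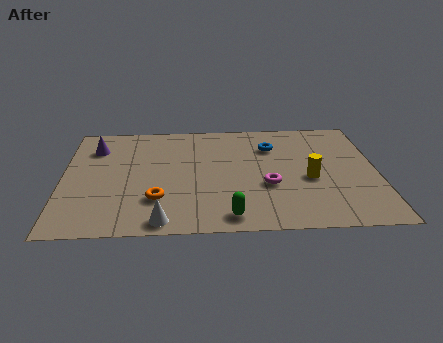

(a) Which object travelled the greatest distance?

the white cone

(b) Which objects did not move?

the purple cone and the blue torus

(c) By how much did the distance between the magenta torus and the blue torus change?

-2.3

They were about 5.2 units apart before and 2.9 after — 2.3 units closer together.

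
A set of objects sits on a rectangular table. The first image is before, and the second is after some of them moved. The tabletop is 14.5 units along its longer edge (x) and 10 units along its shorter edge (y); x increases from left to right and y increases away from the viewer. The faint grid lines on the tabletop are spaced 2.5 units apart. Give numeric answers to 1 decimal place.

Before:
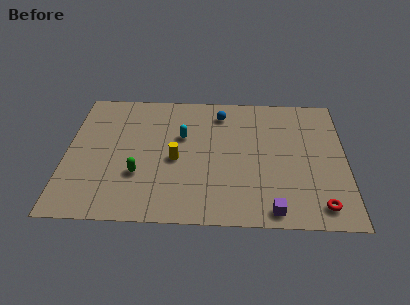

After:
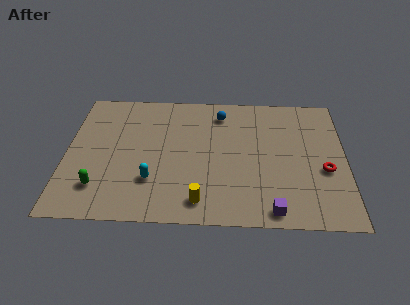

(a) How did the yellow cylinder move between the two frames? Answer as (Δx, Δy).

(1.3, -3.0)

The yellow cylinder was at about (5.7, 4.5) and moved to about (7.0, 1.5).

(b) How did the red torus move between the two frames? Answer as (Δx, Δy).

(0.3, 2.6)

The red torus started near (13.1, 1.4) and ended near (13.4, 4.0).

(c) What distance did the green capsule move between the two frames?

2.2

The green capsule was near (3.8, 3.3) before and (1.8, 2.3) after, so it travelled √(2.0² + 1.0²) ≈ 2.2 units.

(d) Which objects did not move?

the blue sphere and the purple cube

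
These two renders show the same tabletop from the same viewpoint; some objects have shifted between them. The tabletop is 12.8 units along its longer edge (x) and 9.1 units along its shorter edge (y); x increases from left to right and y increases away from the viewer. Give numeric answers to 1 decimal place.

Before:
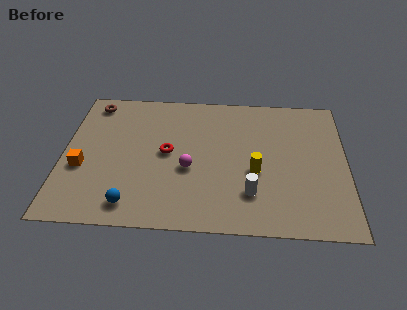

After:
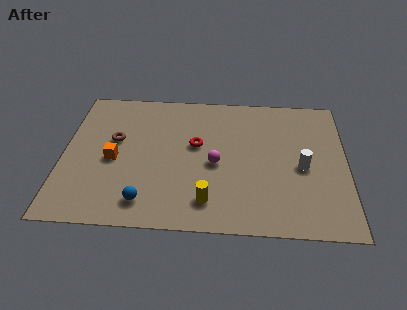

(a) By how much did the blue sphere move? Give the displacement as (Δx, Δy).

(0.6, 0.2)

From the two frames, the blue sphere sits at roughly (3.2, 1.3) before and (3.8, 1.5) after.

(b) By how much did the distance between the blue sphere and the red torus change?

+0.7

The distance was about 3.7 in the first image and 4.4 in the second, so they moved 0.7 units further apart.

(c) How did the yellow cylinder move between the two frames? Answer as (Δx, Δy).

(-2.1, -2.0)

From the two frames, the yellow cylinder sits at roughly (8.7, 3.7) before and (6.6, 1.7) after.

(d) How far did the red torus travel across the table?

1.4

From (4.7, 4.7) to (6.0, 5.3), the red torus covered √(1.3² + 0.6²) ≈ 1.4 units.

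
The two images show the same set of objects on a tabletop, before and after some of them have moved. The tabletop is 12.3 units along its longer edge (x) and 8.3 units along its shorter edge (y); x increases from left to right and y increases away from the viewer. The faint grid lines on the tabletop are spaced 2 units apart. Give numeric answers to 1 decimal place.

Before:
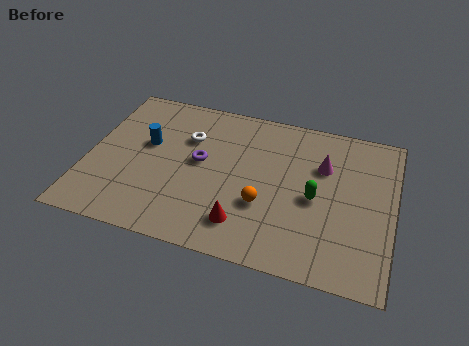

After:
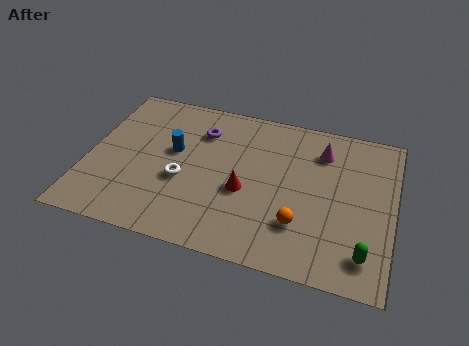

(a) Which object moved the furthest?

the green capsule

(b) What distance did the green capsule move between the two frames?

3.1

The green capsule was near (9.2, 3.8) before and (11.3, 1.5) after, so it travelled √(2.1² + 2.3²) ≈ 3.1 units.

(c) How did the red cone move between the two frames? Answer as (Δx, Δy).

(-0.1, 1.7)

The red cone was at about (6.5, 1.7) and moved to about (6.4, 3.4).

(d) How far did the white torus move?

2.4

The white torus was near (3.9, 5.7) before and (3.9, 3.3) after, so it travelled √(0.0² + 2.4²) ≈ 2.4 units.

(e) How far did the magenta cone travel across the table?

0.8

The magenta cone was near (9.4, 5.6) before and (9.3, 6.4) after, so it travelled √(0.1² + 0.8²) ≈ 0.8 units.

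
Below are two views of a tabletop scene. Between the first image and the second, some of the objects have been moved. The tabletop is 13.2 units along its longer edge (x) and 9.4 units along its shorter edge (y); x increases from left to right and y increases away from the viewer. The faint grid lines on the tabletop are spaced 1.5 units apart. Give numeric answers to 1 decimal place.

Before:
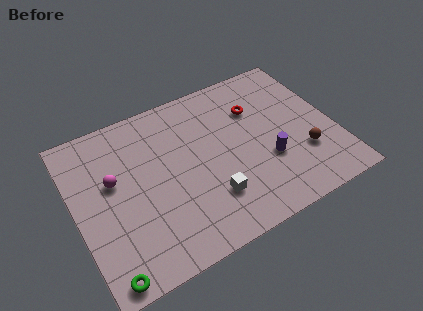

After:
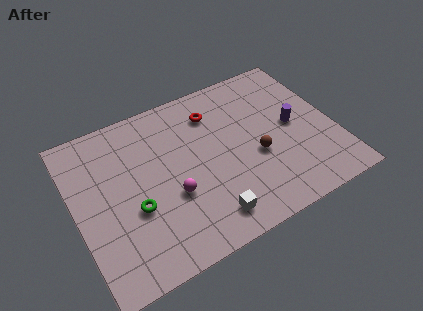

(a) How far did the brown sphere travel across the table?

2.5

The brown sphere moved from about (11.4, 2.9) to (9.1, 3.8), a distance of √(2.3² + 0.9²) ≈ 2.5.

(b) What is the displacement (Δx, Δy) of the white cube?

(-0.3, -1.0)

The white cube started near (6.5, 2.5) and ended near (6.2, 1.5).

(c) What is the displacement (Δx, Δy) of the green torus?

(1.8, 2.8)

The green torus started near (1.0, 0.8) and ended near (2.8, 3.6).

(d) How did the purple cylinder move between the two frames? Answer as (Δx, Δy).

(1.6, 1.5)

From the two frames, the purple cylinder sits at roughly (9.6, 3.3) before and (11.2, 4.8) after.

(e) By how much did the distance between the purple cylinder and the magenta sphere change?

-1.3

They were about 7.9 units apart before and 6.6 after — 1.3 units closer together.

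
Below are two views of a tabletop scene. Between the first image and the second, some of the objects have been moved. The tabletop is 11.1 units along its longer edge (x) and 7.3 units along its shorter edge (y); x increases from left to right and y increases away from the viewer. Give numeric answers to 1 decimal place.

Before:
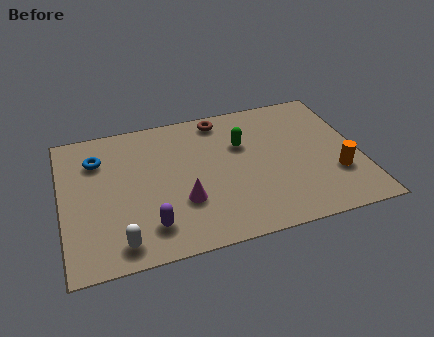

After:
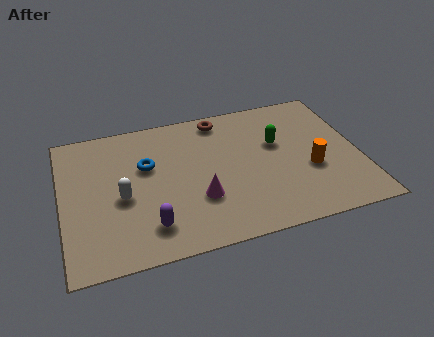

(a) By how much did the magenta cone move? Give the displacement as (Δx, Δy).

(0.6, 0.0)

The magenta cone started near (4.4, 2.4) and ended near (5.0, 2.4).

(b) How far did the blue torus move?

2.0

The blue torus was near (1.4, 5.4) before and (3.2, 4.6) after, so it travelled √(1.8² + 0.8²) ≈ 2.0 units.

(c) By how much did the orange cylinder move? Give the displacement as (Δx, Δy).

(-0.9, 0.5)

The orange cylinder started near (10.1, 2.3) and ended near (9.2, 2.8).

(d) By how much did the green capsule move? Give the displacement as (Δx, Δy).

(1.3, -0.3)

The green capsule was at about (6.8, 4.8) and moved to about (8.1, 4.5).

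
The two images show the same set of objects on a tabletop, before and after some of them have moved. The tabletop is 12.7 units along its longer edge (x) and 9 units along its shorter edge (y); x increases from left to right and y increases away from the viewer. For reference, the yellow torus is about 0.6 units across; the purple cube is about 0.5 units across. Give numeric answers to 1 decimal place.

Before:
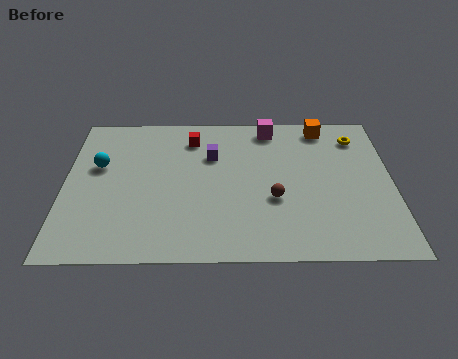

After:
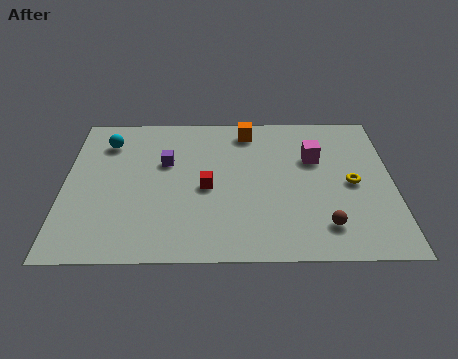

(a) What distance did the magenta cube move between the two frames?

2.6

From (8.0, 7.9) to (9.7, 5.9), the magenta cube covered √(1.7² + 2.0²) ≈ 2.6 units.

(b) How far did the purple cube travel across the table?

1.8

From (5.7, 6.1) to (3.9, 5.7), the purple cube covered √(1.8² + 0.4²) ≈ 1.8 units.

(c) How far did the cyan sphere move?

1.5

The cyan sphere moved from about (1.3, 5.5) to (1.6, 7.0), a distance of √(0.3² + 1.5²) ≈ 1.5.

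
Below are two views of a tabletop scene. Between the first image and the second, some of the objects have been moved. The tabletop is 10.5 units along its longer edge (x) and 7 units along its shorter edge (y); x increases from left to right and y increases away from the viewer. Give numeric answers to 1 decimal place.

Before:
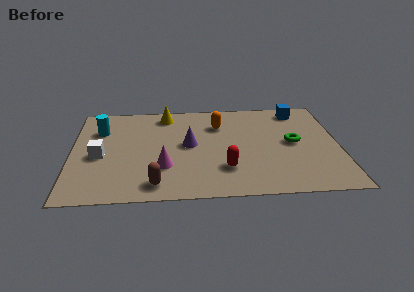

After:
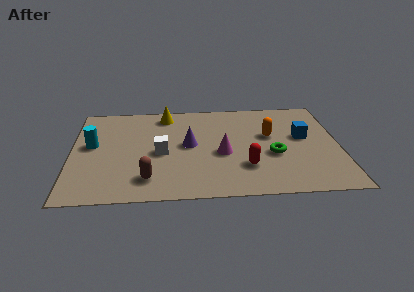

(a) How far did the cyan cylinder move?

1.1

From (1.1, 5.0) to (0.8, 3.9), the cyan cylinder covered √(0.3² + 1.1²) ≈ 1.1 units.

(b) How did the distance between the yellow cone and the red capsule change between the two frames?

+0.4

Before: roughly 4.7 units apart; after: 5.1. That's 0.4 units further apart.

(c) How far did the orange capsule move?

2.2

From (5.8, 5.1) to (7.8, 4.2), the orange capsule covered √(2.0² + 0.9²) ≈ 2.2 units.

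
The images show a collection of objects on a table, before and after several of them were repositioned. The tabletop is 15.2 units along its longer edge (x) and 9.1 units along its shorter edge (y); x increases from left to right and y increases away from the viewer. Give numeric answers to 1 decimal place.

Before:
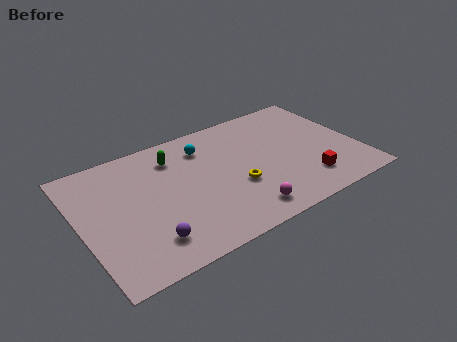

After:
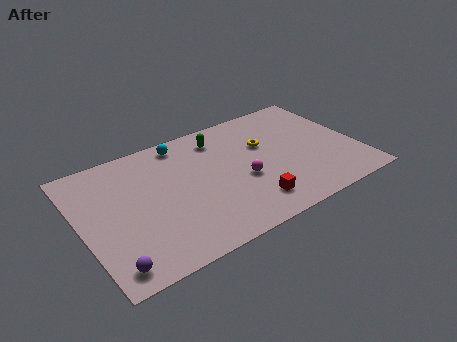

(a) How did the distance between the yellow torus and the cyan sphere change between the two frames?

+0.9

The distance was about 3.9 in the first image and 4.8 in the second, so they moved 0.9 units further apart.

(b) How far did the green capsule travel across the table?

2.6

The green capsule was near (5.4, 7.1) before and (8.0, 7.4) after, so it travelled √(2.6² + 0.3²) ≈ 2.6 units.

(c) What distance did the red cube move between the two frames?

3.2

The red cube was near (12.0, 2.0) before and (8.8, 1.8) after, so it travelled √(3.2² + 0.2²) ≈ 3.2 units.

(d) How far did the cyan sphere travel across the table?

1.4

The cyan sphere was near (7.1, 7.1) before and (6.0, 8.0) after, so it travelled √(1.1² + 0.9²) ≈ 1.4 units.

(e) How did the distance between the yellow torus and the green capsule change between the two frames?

-1.9

The distance was about 4.7 in the first image and 2.8 in the second, so they moved 1.9 units closer together.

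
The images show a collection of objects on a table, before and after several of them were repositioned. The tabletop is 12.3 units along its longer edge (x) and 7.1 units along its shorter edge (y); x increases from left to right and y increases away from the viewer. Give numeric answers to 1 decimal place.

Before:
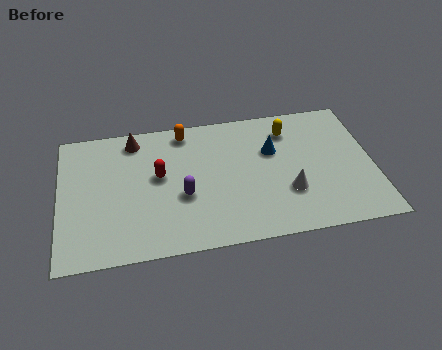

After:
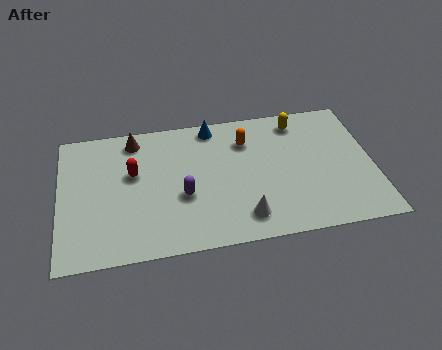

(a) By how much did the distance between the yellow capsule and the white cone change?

+2.0

Before: roughly 3.3 units apart; after: 5.3. That's 2.0 units further apart.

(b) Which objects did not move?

the brown cone and the purple capsule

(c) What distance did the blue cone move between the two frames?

2.9

The blue cone was near (8.4, 4.6) before and (6.1, 6.3) after, so it travelled √(2.3² + 1.7²) ≈ 2.9 units.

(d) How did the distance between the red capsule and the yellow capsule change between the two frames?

+1.4

They were about 5.4 units apart before and 6.8 after — 1.4 units further apart.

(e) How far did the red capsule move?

1.0

The red capsule moved from about (3.9, 4.0) to (2.9, 4.3), a distance of √(1.0² + 0.3²) ≈ 1.0.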